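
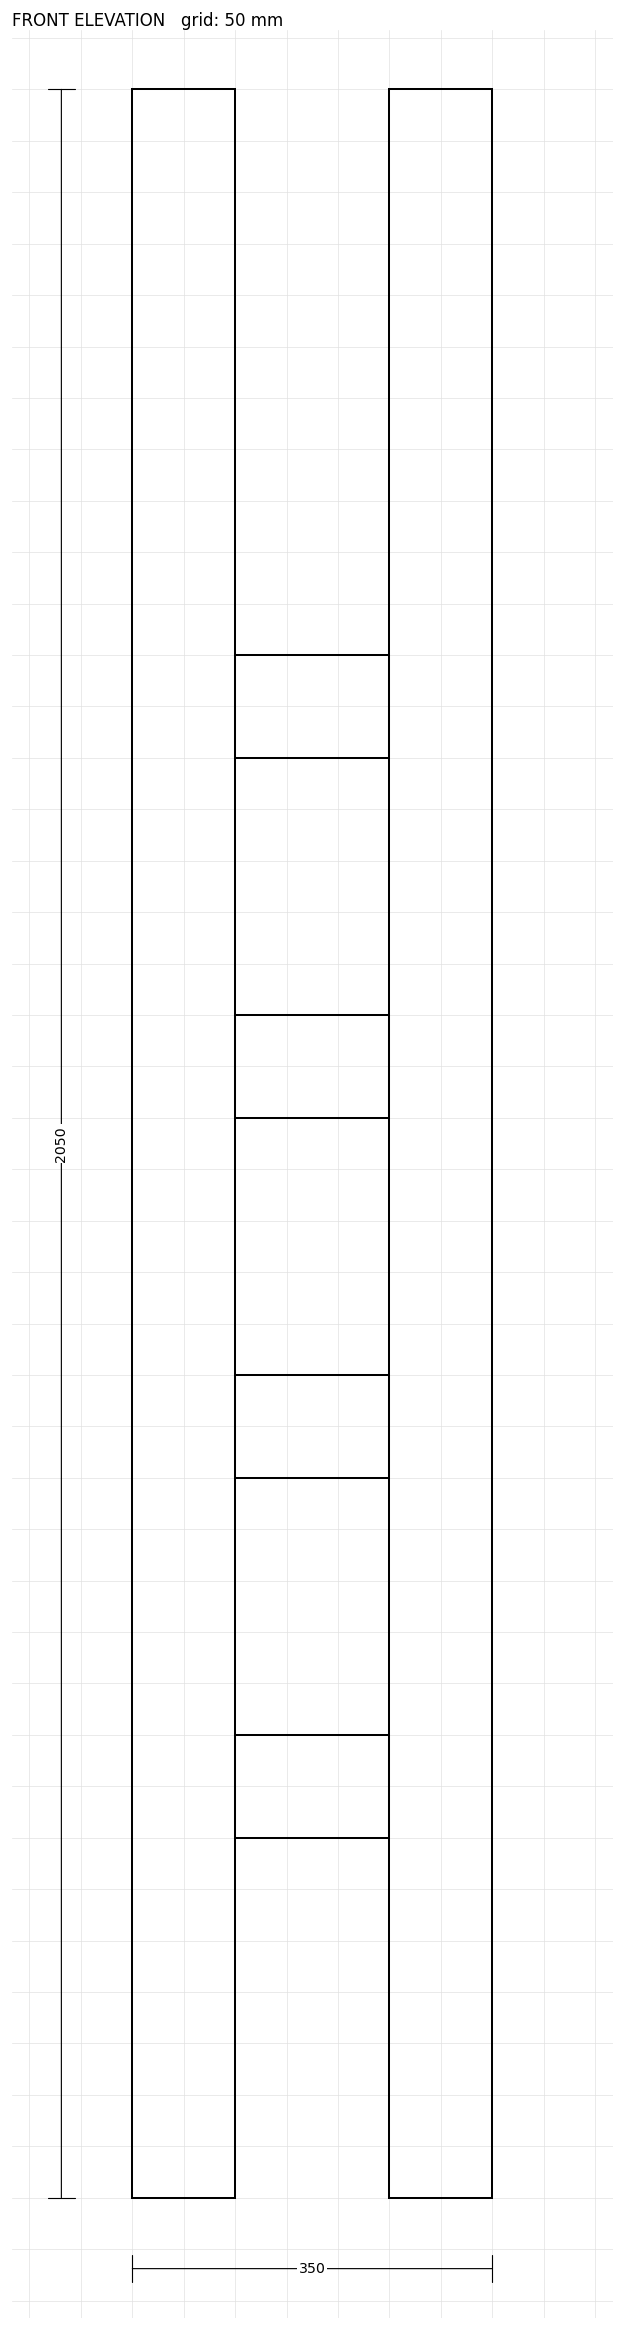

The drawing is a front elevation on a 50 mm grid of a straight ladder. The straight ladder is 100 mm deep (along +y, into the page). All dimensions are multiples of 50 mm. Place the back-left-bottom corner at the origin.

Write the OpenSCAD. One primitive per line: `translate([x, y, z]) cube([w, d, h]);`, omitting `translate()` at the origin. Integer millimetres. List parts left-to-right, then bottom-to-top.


cube([100, 100, 2050]);
translate([100, 0, 350]) cube([150, 100, 100]);
translate([100, 0, 700]) cube([150, 100, 100]);
translate([100, 0, 1050]) cube([150, 100, 100]);
translate([100, 0, 1400]) cube([150, 100, 100]);
translate([250, 0, 0]) cube([100, 100, 2050]);


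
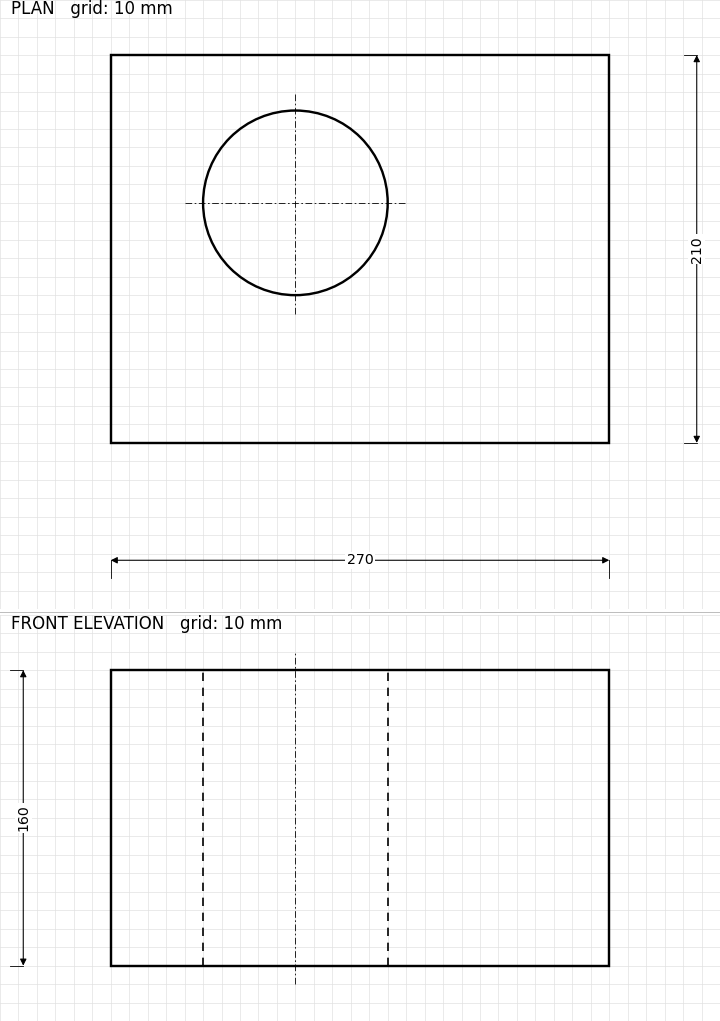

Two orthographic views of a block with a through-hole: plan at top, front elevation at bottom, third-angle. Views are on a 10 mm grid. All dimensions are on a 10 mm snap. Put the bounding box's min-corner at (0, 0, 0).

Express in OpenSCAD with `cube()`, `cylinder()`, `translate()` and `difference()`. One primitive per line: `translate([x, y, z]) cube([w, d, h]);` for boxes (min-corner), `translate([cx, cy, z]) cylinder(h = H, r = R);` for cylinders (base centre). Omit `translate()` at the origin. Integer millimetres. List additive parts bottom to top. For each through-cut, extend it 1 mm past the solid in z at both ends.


difference() {
  cube([270, 210, 160]);
  translate([100, 130, -1]) cylinder(h = 162, r = 50);
}


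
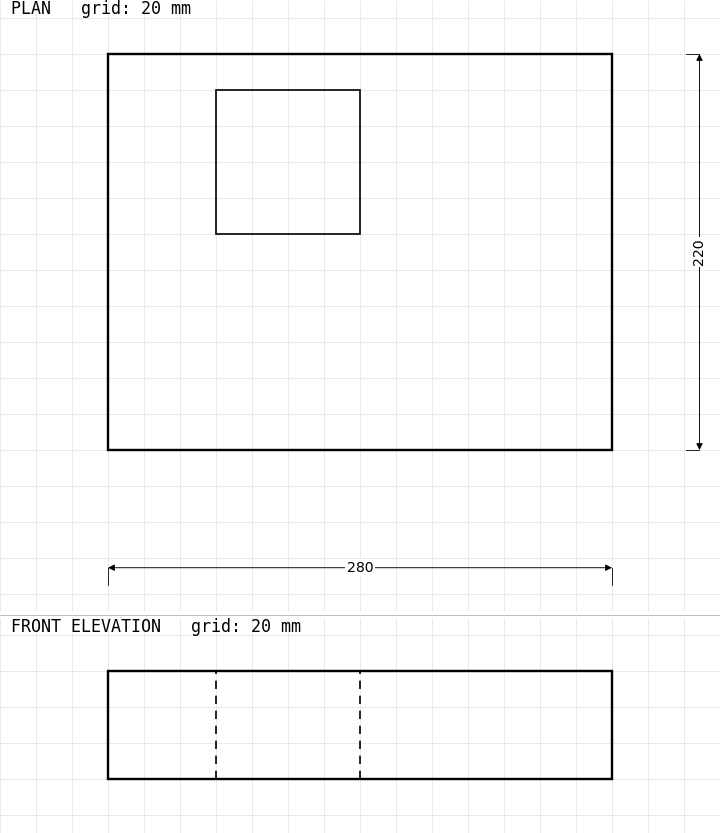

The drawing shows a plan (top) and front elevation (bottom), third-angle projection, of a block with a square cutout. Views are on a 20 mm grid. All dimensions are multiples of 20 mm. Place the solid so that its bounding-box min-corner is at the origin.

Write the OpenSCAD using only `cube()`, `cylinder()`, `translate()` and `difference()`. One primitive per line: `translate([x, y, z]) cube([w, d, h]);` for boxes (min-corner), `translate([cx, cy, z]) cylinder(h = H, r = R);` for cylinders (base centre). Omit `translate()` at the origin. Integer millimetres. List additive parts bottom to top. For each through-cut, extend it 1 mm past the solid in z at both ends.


difference() {
  cube([280, 220, 60]);
  translate([60, 120, -1]) cube([80, 80, 62]);
}


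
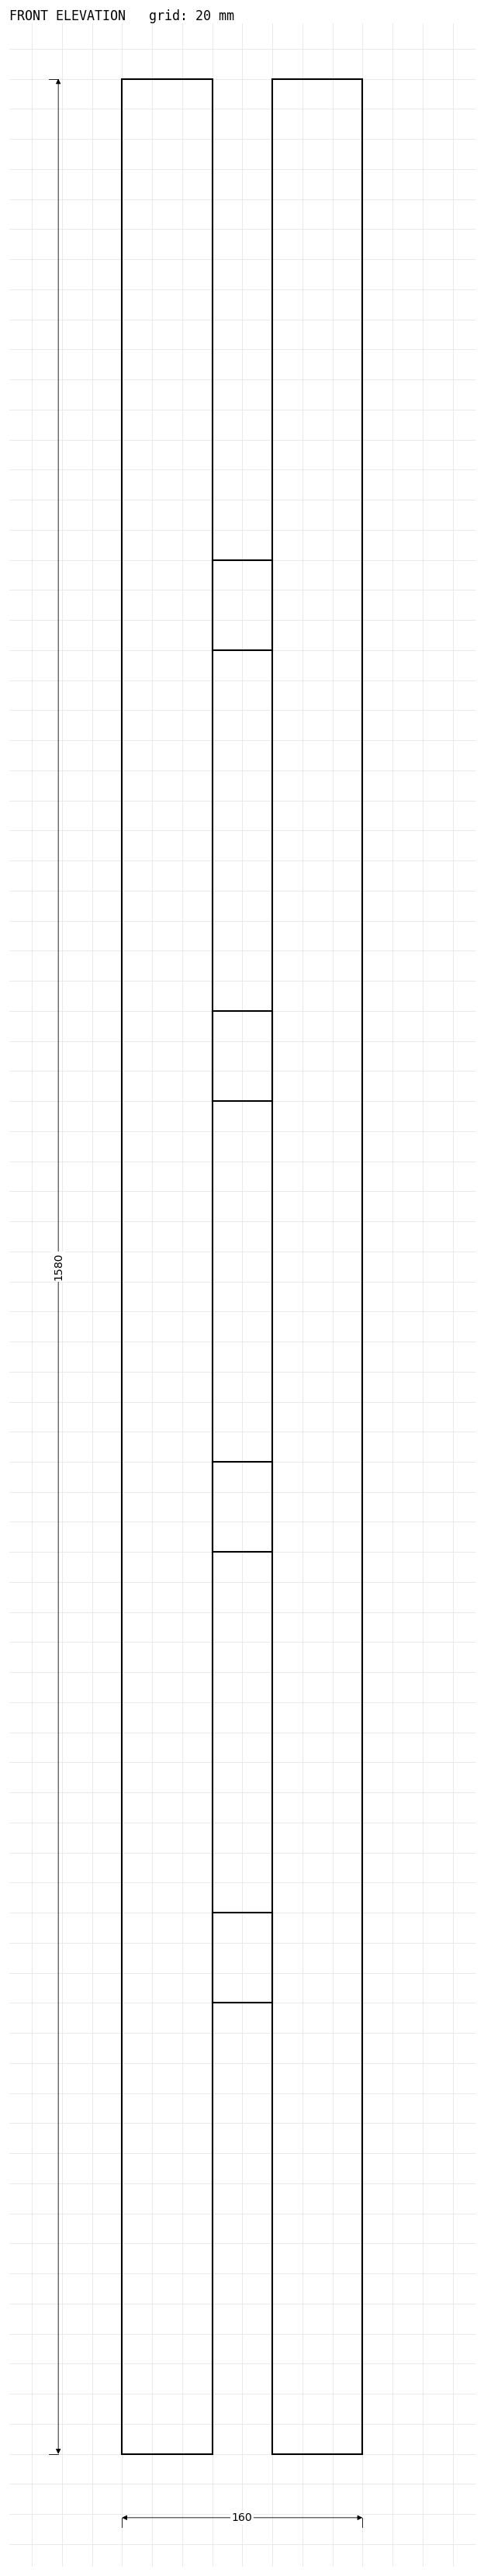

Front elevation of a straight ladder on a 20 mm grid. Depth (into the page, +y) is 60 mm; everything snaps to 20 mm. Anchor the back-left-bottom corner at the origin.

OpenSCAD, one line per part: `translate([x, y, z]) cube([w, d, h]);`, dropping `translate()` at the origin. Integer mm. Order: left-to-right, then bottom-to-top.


cube([60, 60, 1580]);
translate([60, 0, 300]) cube([40, 60, 60]);
translate([60, 0, 600]) cube([40, 60, 60]);
translate([60, 0, 900]) cube([40, 60, 60]);
translate([60, 0, 1200]) cube([40, 60, 60]);
translate([100, 0, 0]) cube([60, 60, 1580]);


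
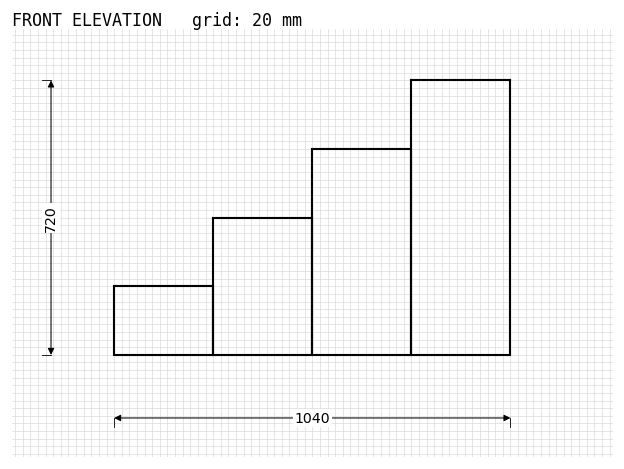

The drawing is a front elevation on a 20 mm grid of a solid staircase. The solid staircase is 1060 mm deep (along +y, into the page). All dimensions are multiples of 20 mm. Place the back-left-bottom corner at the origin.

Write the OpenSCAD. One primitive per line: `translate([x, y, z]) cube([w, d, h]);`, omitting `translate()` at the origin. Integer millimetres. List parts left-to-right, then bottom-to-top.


cube([260, 1060, 180]);
translate([260, 0, 0]) cube([260, 1060, 360]);
translate([520, 0, 0]) cube([260, 1060, 540]);
translate([780, 0, 0]) cube([260, 1060, 720]);


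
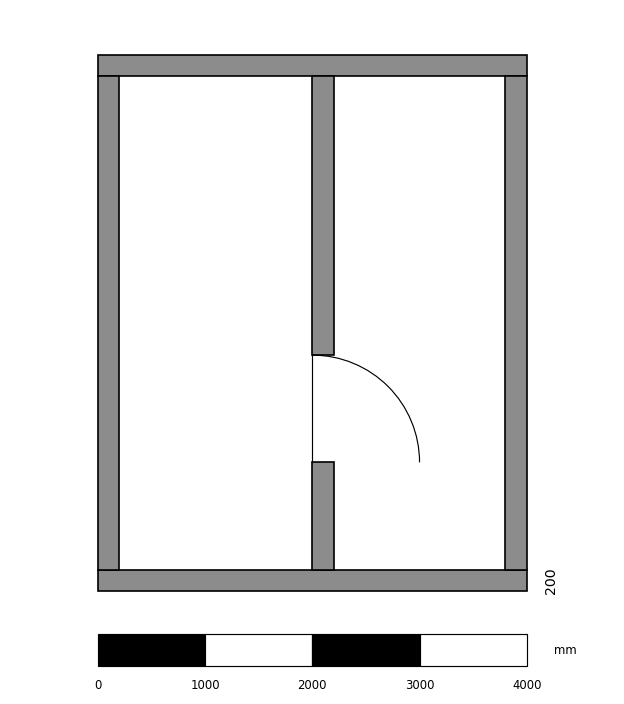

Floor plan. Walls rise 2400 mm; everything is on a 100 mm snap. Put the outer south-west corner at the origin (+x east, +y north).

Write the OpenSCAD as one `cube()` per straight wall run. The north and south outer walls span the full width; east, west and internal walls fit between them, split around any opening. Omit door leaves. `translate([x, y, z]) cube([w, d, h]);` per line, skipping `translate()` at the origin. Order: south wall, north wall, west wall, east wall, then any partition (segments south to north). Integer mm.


cube([4000, 200, 2400]);
translate([0, 4800, 0]) cube([4000, 200, 2400]);
translate([0, 200, 0]) cube([200, 4600, 2400]);
translate([3800, 200, 0]) cube([200, 4600, 2400]);
translate([2000, 200, 0]) cube([200, 1000, 2400]);
translate([2000, 2200, 0]) cube([200, 2600, 2400]);


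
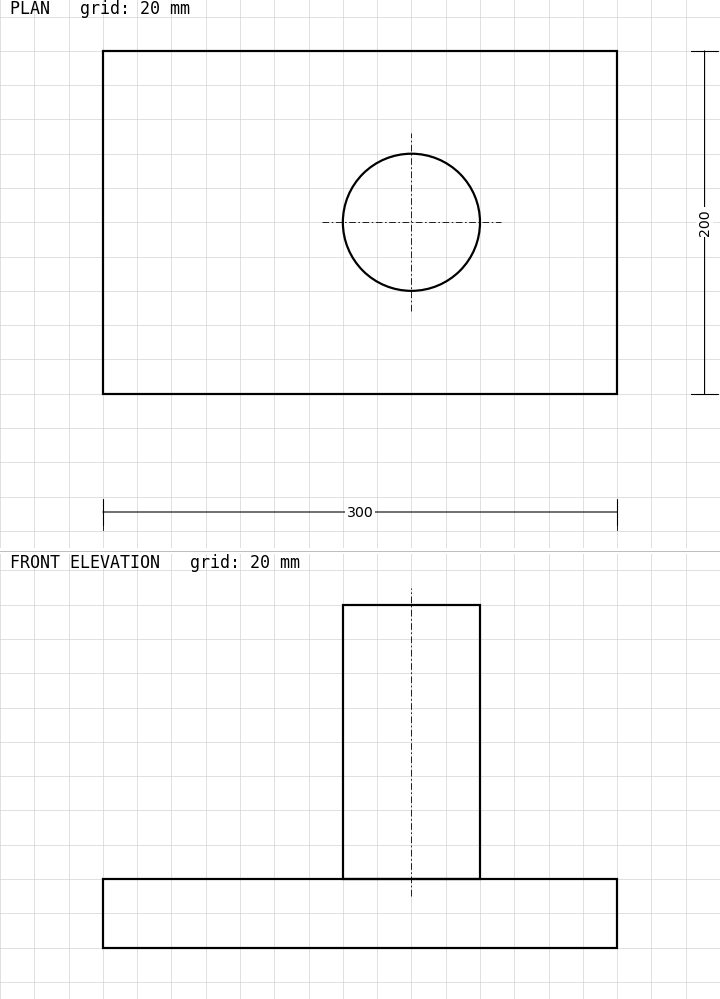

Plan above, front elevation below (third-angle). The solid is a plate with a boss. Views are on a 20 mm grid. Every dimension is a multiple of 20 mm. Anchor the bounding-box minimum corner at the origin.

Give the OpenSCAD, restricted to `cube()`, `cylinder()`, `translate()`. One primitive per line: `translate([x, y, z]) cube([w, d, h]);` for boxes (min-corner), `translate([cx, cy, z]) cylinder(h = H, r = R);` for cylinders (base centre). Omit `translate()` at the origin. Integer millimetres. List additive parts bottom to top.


cube([300, 200, 40]);
translate([180, 100, 40]) cylinder(h = 160, r = 40);


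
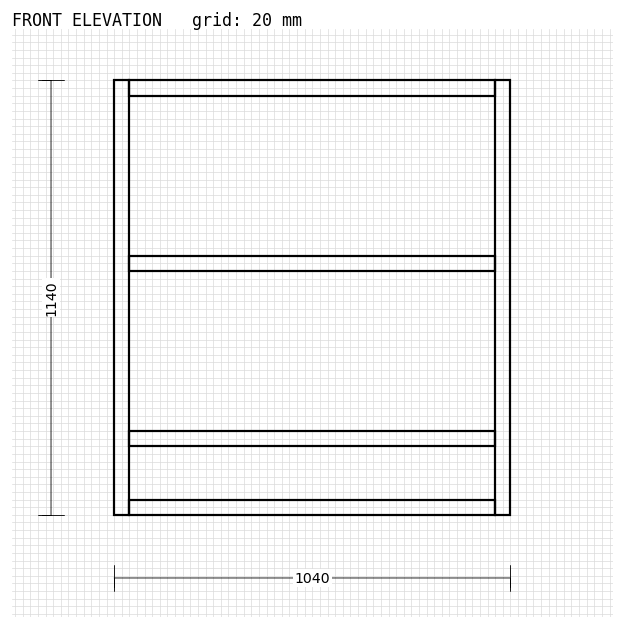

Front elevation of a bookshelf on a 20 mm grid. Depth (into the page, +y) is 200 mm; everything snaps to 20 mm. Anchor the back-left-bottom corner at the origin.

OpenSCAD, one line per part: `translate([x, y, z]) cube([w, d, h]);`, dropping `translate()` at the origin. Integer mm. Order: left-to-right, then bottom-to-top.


cube([40, 200, 1140]);
translate([40, 0, 0]) cube([960, 200, 40]);
translate([40, 0, 180]) cube([960, 200, 40]);
translate([40, 0, 640]) cube([960, 200, 40]);
translate([40, 0, 1100]) cube([960, 200, 40]);
translate([1000, 0, 0]) cube([40, 200, 1140]);


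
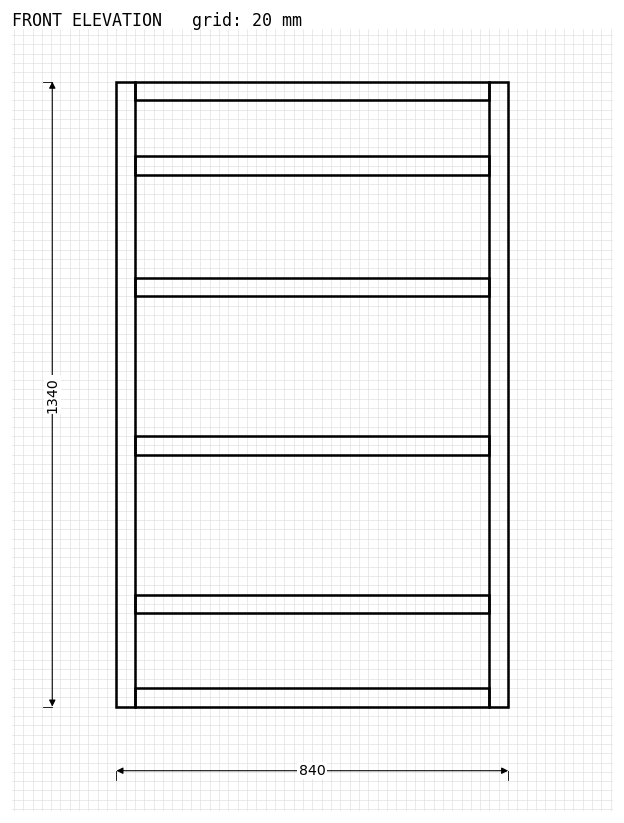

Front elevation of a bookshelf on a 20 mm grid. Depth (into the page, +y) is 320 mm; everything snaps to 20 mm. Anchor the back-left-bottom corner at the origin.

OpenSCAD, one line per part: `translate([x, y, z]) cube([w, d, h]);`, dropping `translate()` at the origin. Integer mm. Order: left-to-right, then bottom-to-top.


cube([40, 320, 1340]);
translate([40, 0, 0]) cube([760, 320, 40]);
translate([40, 0, 200]) cube([760, 320, 40]);
translate([40, 0, 540]) cube([760, 320, 40]);
translate([40, 0, 880]) cube([760, 320, 40]);
translate([40, 0, 1140]) cube([760, 320, 40]);
translate([40, 0, 1300]) cube([760, 320, 40]);
translate([800, 0, 0]) cube([40, 320, 1340]);


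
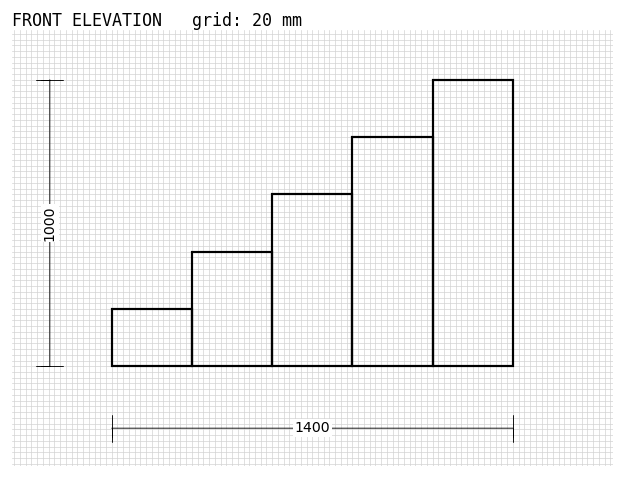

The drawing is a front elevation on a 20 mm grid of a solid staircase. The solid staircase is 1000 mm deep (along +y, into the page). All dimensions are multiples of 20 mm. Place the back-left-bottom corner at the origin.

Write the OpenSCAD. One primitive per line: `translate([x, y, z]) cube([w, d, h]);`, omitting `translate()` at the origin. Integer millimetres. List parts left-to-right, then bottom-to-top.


cube([280, 1000, 200]);
translate([280, 0, 0]) cube([280, 1000, 400]);
translate([560, 0, 0]) cube([280, 1000, 600]);
translate([840, 0, 0]) cube([280, 1000, 800]);
translate([1120, 0, 0]) cube([280, 1000, 1000]);


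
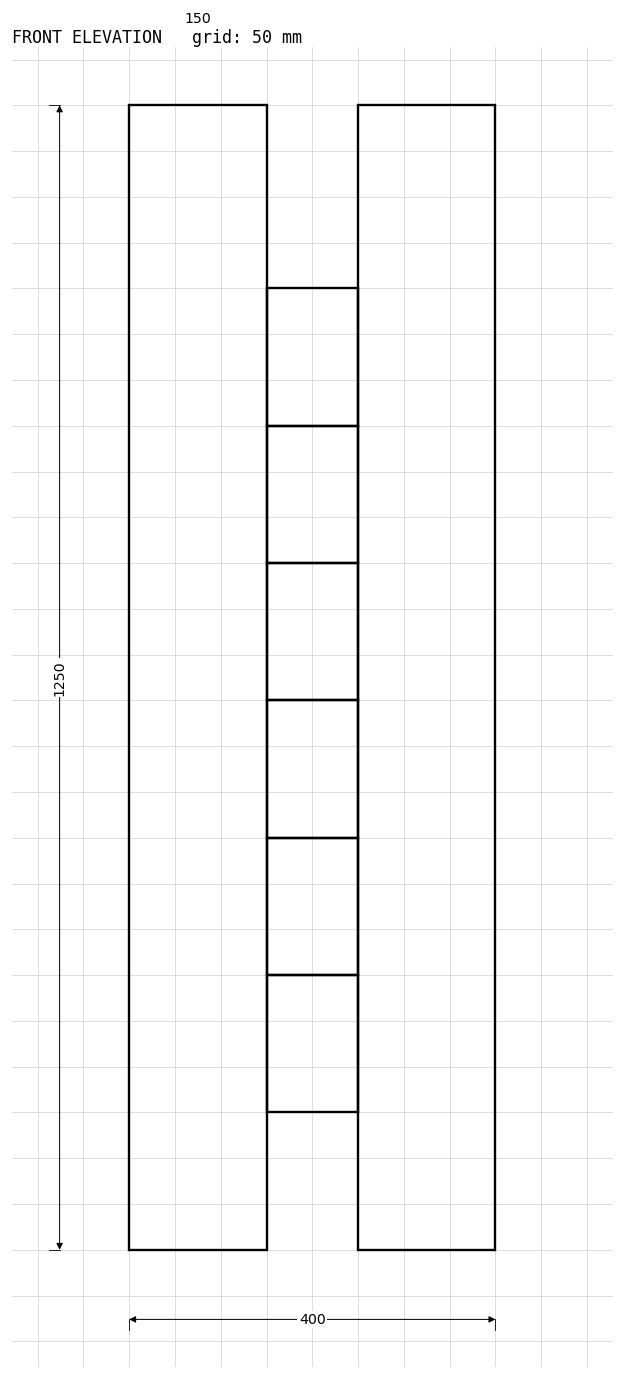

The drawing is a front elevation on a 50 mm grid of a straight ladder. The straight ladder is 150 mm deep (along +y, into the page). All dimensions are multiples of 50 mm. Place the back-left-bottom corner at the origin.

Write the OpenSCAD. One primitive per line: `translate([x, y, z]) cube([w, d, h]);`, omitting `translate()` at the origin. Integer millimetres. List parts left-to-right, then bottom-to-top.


cube([150, 150, 1250]);
translate([150, 0, 150]) cube([100, 150, 150]);
translate([150, 0, 300]) cube([100, 150, 150]);
translate([150, 0, 450]) cube([100, 150, 150]);
translate([150, 0, 600]) cube([100, 150, 150]);
translate([150, 0, 750]) cube([100, 150, 150]);
translate([150, 0, 900]) cube([100, 150, 150]);
translate([250, 0, 0]) cube([150, 150, 1250]);


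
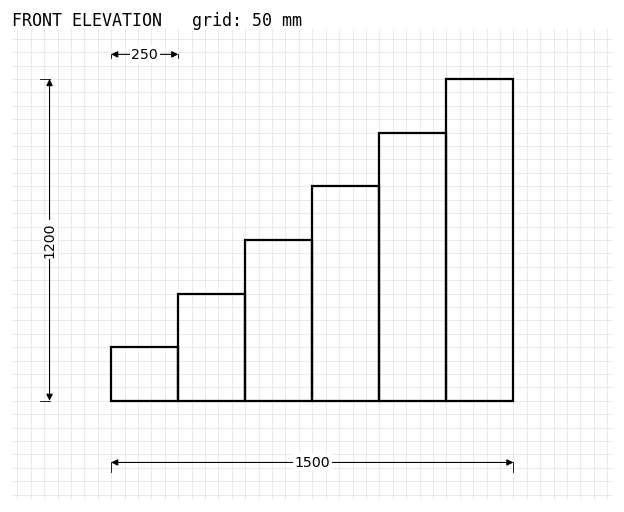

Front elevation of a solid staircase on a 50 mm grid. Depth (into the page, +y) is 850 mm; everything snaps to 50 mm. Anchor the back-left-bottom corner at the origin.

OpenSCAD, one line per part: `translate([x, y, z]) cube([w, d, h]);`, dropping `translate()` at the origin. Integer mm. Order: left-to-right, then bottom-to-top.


cube([250, 850, 200]);
translate([250, 0, 0]) cube([250, 850, 400]);
translate([500, 0, 0]) cube([250, 850, 600]);
translate([750, 0, 0]) cube([250, 850, 800]);
translate([1000, 0, 0]) cube([250, 850, 1000]);
translate([1250, 0, 0]) cube([250, 850, 1200]);


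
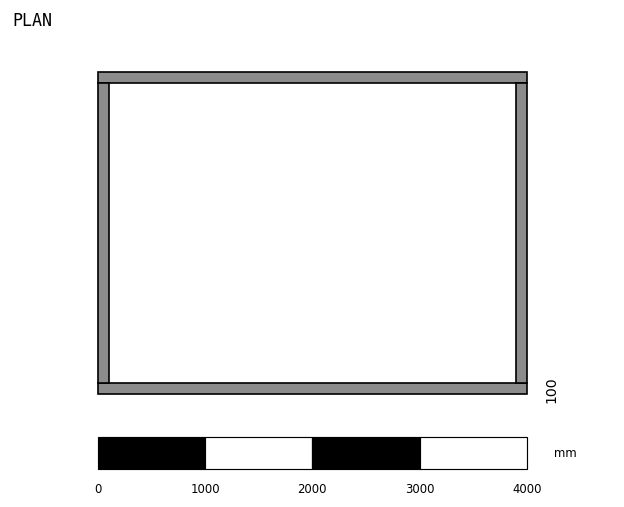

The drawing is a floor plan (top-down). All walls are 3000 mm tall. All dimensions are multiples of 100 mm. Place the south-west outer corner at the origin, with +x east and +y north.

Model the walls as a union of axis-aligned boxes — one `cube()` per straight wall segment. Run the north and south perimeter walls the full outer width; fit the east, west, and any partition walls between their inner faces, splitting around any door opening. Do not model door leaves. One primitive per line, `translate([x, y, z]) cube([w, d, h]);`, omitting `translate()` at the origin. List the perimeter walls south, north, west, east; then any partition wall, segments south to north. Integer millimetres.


cube([4000, 100, 3000]);
translate([0, 2900, 0]) cube([4000, 100, 3000]);
translate([0, 100, 0]) cube([100, 2800, 3000]);
translate([3900, 100, 0]) cube([100, 2800, 3000]);


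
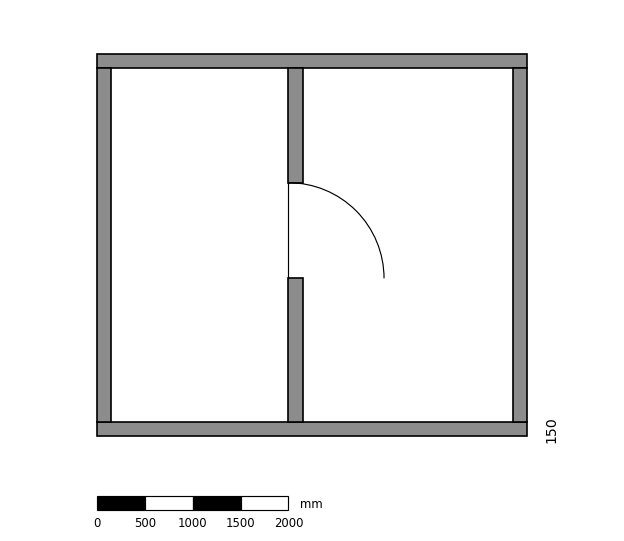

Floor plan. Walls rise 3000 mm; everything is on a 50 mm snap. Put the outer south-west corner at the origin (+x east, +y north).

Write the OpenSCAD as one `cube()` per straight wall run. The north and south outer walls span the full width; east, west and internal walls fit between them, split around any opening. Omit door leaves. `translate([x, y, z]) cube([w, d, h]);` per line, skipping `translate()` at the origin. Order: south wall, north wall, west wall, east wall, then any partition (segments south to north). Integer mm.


cube([4500, 150, 3000]);
translate([0, 3850, 0]) cube([4500, 150, 3000]);
translate([0, 150, 0]) cube([150, 3700, 3000]);
translate([4350, 150, 0]) cube([150, 3700, 3000]);
translate([2000, 150, 0]) cube([150, 1500, 3000]);
translate([2000, 2650, 0]) cube([150, 1200, 3000]);


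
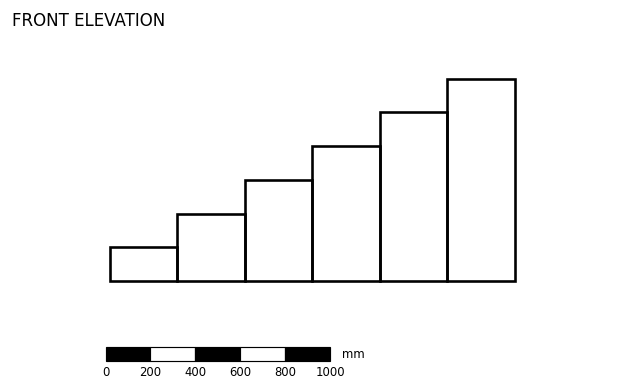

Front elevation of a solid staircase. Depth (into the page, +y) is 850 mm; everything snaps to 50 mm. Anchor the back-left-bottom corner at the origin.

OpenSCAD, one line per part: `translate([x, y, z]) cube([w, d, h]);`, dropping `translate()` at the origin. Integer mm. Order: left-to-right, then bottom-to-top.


cube([300, 850, 150]);
translate([300, 0, 0]) cube([300, 850, 300]);
translate([600, 0, 0]) cube([300, 850, 450]);
translate([900, 0, 0]) cube([300, 850, 600]);
translate([1200, 0, 0]) cube([300, 850, 750]);
translate([1500, 0, 0]) cube([300, 850, 900]);


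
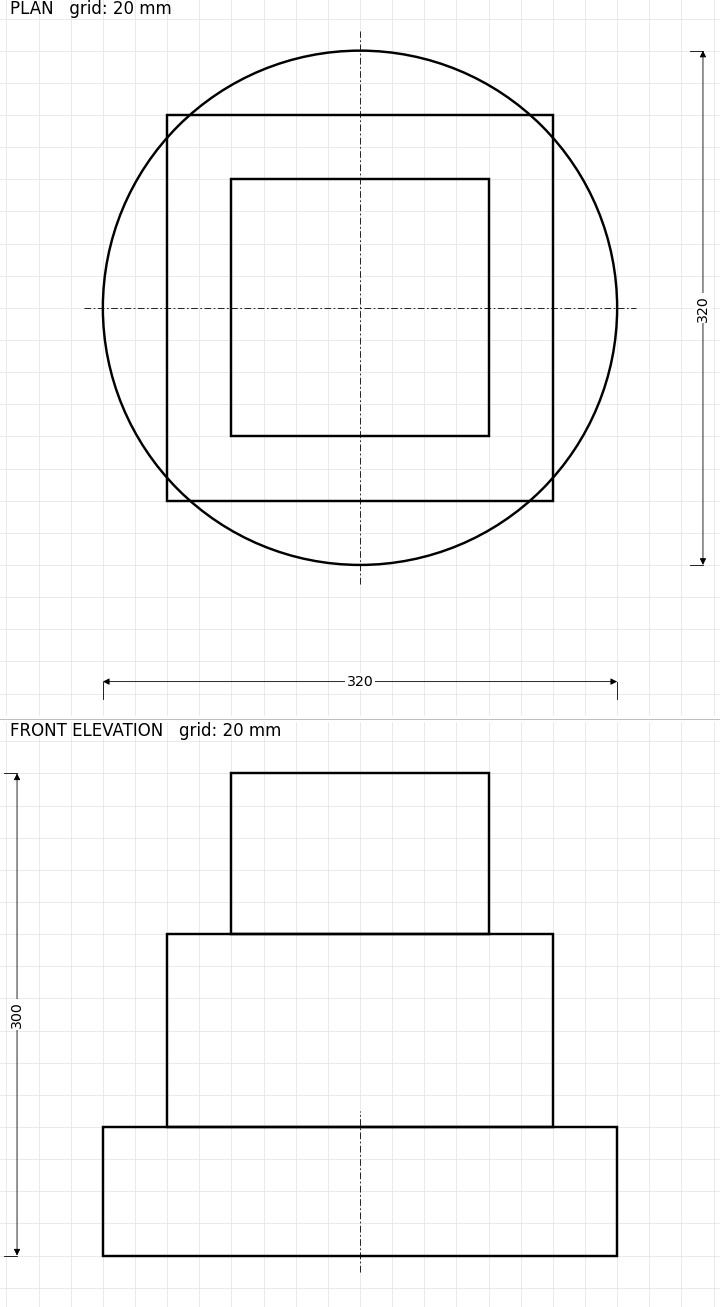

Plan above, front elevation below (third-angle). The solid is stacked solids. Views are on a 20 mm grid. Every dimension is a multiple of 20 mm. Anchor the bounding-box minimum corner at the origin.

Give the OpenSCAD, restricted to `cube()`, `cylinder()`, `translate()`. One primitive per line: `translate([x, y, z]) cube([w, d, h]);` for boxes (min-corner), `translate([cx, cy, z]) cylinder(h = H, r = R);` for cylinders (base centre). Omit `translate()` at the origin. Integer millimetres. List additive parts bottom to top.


translate([160, 160, 0]) cylinder(h = 80, r = 160);
translate([40, 40, 80]) cube([240, 240, 120]);
translate([80, 80, 200]) cube([160, 160, 100]);


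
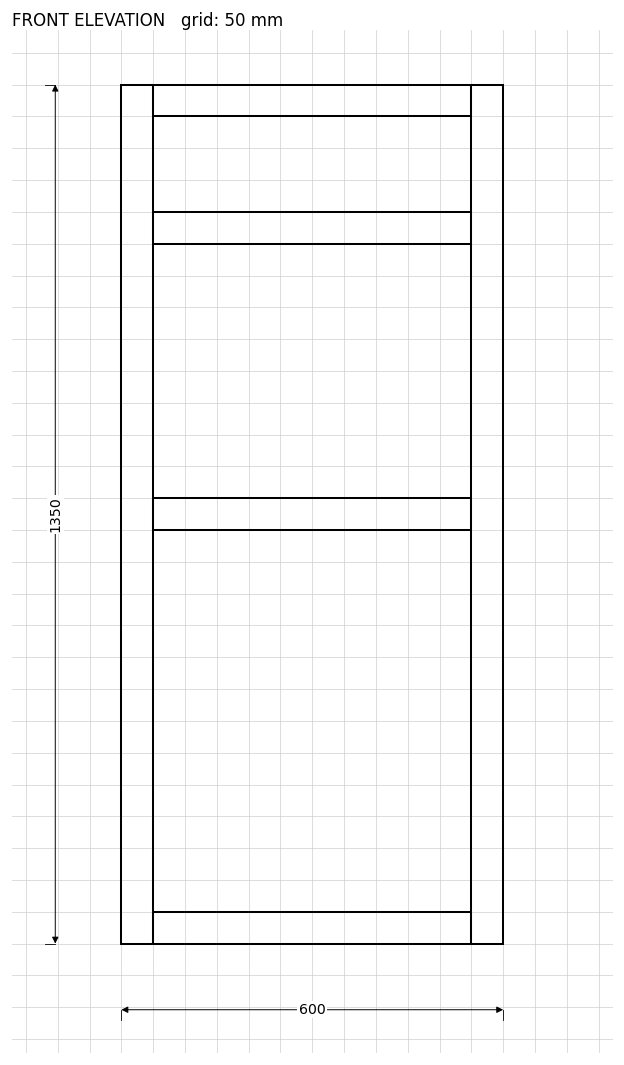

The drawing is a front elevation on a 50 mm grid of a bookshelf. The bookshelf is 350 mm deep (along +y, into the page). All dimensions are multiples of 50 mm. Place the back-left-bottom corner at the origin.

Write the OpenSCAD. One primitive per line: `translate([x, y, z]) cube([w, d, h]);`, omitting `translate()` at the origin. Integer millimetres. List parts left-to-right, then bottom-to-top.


cube([50, 350, 1350]);
translate([50, 0, 0]) cube([500, 350, 50]);
translate([50, 0, 650]) cube([500, 350, 50]);
translate([50, 0, 1100]) cube([500, 350, 50]);
translate([50, 0, 1300]) cube([500, 350, 50]);
translate([550, 0, 0]) cube([50, 350, 1350]);


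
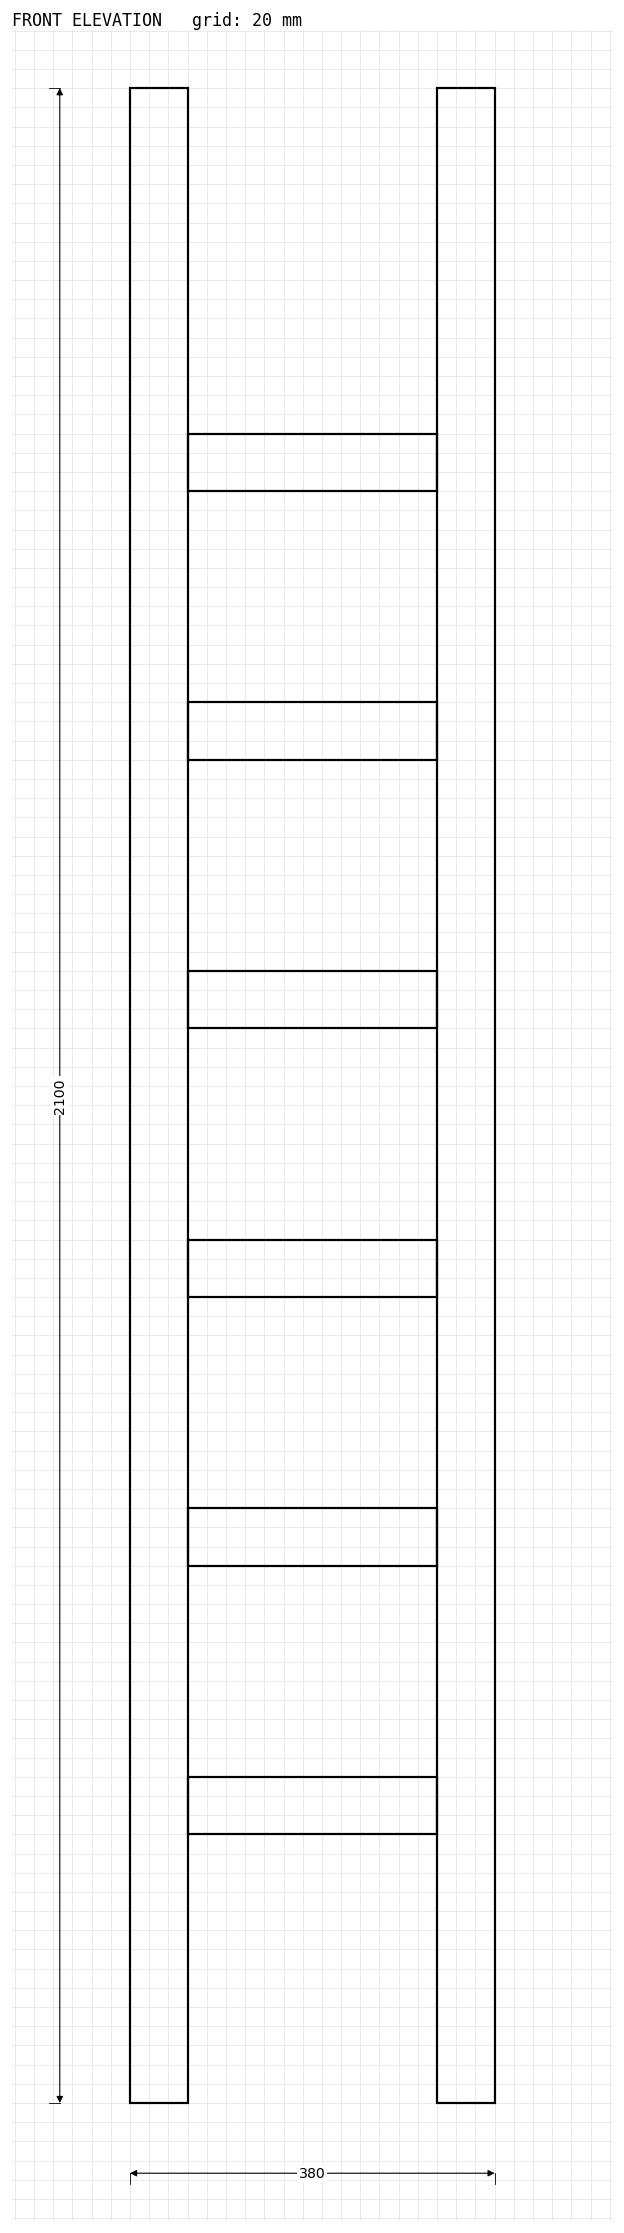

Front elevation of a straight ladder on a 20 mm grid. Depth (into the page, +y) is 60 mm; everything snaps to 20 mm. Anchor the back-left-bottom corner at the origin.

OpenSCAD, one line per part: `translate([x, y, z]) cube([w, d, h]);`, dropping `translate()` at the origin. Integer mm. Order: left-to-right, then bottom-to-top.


cube([60, 60, 2100]);
translate([60, 0, 280]) cube([260, 60, 60]);
translate([60, 0, 560]) cube([260, 60, 60]);
translate([60, 0, 840]) cube([260, 60, 60]);
translate([60, 0, 1120]) cube([260, 60, 60]);
translate([60, 0, 1400]) cube([260, 60, 60]);
translate([60, 0, 1680]) cube([260, 60, 60]);
translate([320, 0, 0]) cube([60, 60, 2100]);


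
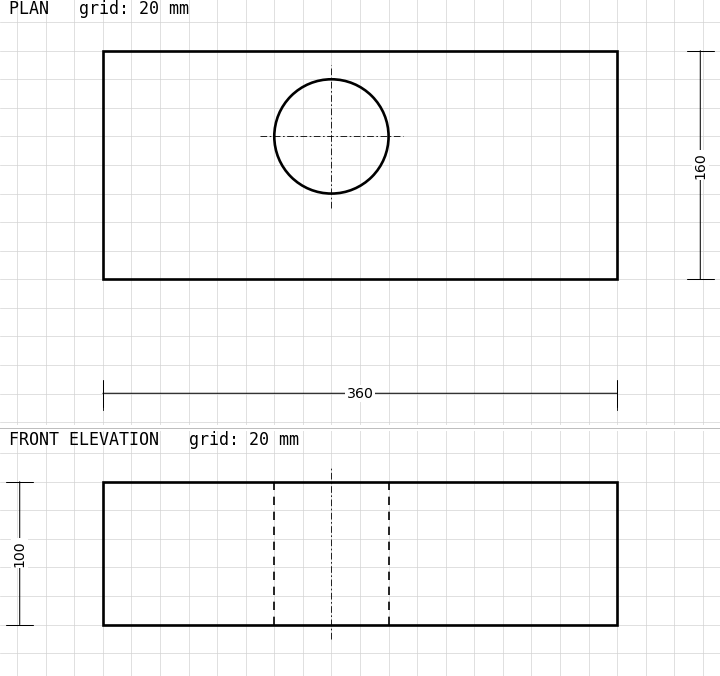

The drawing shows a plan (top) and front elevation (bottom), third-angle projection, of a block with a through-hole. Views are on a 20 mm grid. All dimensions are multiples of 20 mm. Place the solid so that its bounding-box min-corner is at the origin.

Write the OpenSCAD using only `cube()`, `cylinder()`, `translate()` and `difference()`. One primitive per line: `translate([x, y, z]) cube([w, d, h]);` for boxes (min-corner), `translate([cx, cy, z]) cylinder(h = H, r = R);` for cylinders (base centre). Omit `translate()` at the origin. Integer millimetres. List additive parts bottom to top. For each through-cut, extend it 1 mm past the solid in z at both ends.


difference() {
  cube([360, 160, 100]);
  translate([160, 100, -1]) cylinder(h = 102, r = 40);
}


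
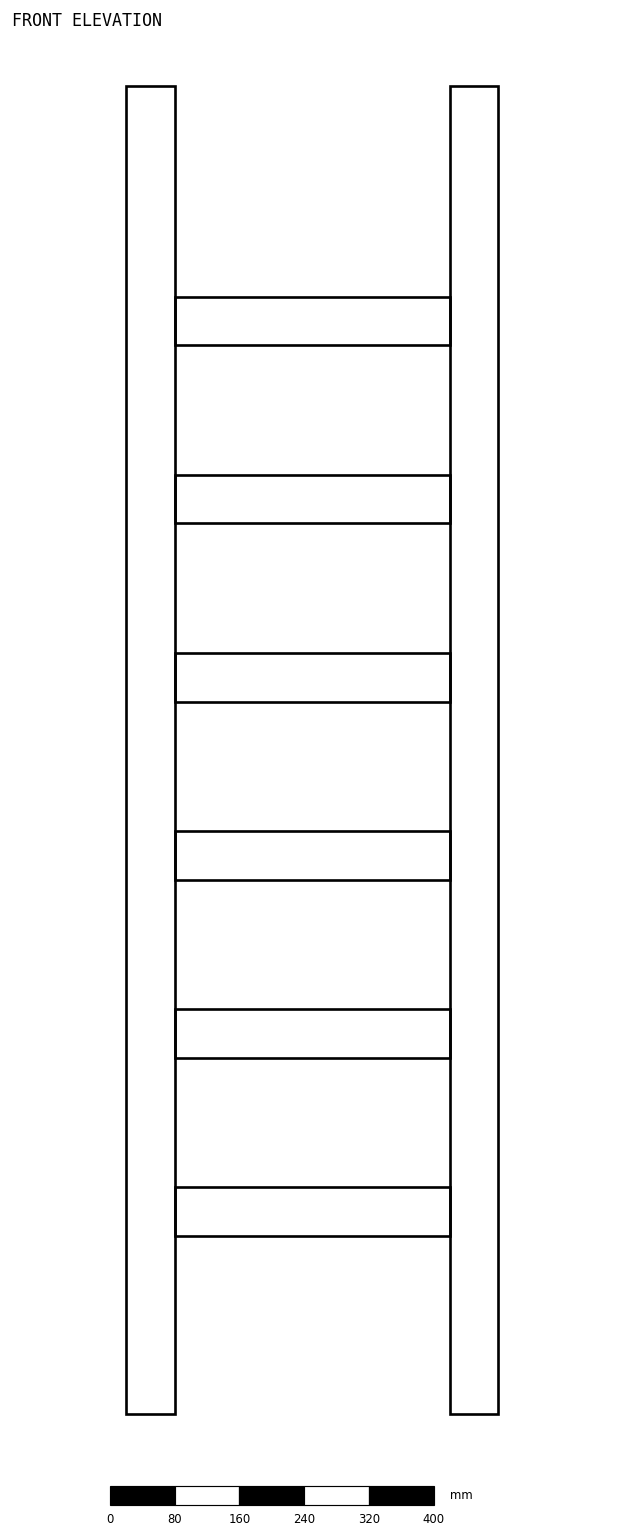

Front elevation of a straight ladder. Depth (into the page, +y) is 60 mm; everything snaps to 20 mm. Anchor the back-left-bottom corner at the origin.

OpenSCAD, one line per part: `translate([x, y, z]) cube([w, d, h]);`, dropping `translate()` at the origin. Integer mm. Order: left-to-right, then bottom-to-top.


cube([60, 60, 1640]);
translate([60, 0, 220]) cube([340, 60, 60]);
translate([60, 0, 440]) cube([340, 60, 60]);
translate([60, 0, 660]) cube([340, 60, 60]);
translate([60, 0, 880]) cube([340, 60, 60]);
translate([60, 0, 1100]) cube([340, 60, 60]);
translate([60, 0, 1320]) cube([340, 60, 60]);
translate([400, 0, 0]) cube([60, 60, 1640]);


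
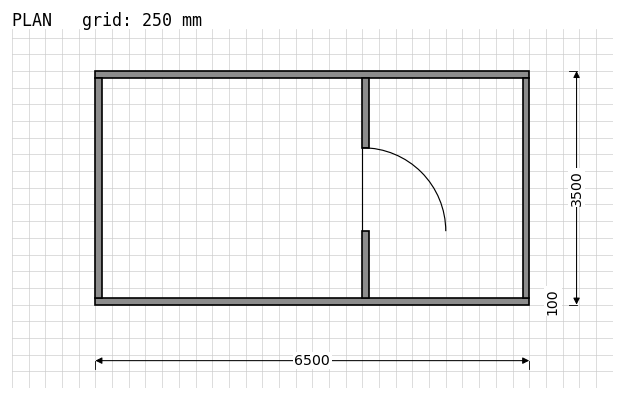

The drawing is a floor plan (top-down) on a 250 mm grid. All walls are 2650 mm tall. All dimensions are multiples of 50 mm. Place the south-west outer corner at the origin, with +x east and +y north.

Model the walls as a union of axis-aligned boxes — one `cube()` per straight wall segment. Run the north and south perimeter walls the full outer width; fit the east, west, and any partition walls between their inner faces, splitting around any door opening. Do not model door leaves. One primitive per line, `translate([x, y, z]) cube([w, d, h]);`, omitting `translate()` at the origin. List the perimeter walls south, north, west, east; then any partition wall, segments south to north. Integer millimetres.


cube([6500, 100, 2650]);
translate([0, 3400, 0]) cube([6500, 100, 2650]);
translate([0, 100, 0]) cube([100, 3300, 2650]);
translate([6400, 100, 0]) cube([100, 3300, 2650]);
translate([4000, 100, 0]) cube([100, 1000, 2650]);
translate([4000, 2350, 0]) cube([100, 1050, 2650]);


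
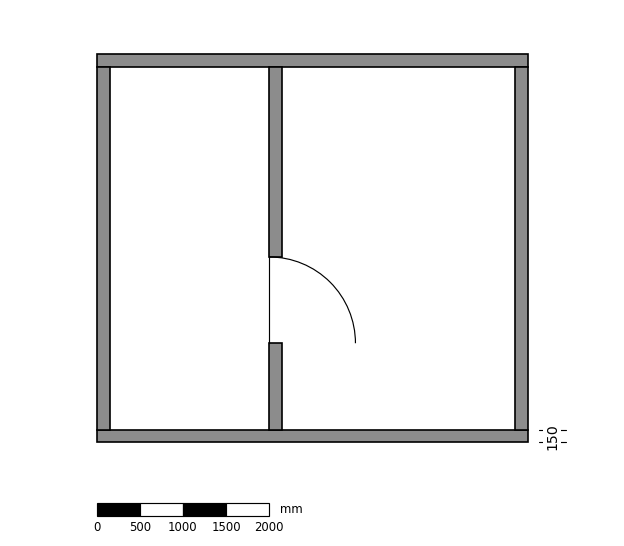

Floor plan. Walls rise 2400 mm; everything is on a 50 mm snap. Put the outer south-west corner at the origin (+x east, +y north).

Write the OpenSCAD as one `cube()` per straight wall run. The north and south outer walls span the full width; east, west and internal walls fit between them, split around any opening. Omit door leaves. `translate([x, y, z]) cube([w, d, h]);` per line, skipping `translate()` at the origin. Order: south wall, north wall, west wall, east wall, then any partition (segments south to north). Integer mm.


cube([5000, 150, 2400]);
translate([0, 4350, 0]) cube([5000, 150, 2400]);
translate([0, 150, 0]) cube([150, 4200, 2400]);
translate([4850, 150, 0]) cube([150, 4200, 2400]);
translate([2000, 150, 0]) cube([150, 1000, 2400]);
translate([2000, 2150, 0]) cube([150, 2200, 2400]);


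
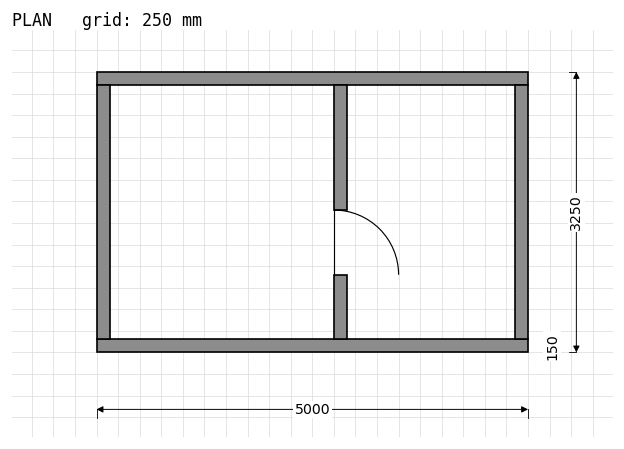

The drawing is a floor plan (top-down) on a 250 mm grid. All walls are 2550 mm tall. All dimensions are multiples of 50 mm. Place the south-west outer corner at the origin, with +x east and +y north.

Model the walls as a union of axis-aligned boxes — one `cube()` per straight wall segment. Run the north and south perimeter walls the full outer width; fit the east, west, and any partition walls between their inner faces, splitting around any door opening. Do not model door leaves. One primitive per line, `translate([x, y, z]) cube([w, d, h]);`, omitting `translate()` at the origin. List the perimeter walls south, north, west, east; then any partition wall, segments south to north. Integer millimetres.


cube([5000, 150, 2550]);
translate([0, 3100, 0]) cube([5000, 150, 2550]);
translate([0, 150, 0]) cube([150, 2950, 2550]);
translate([4850, 150, 0]) cube([150, 2950, 2550]);
translate([2750, 150, 0]) cube([150, 750, 2550]);
translate([2750, 1650, 0]) cube([150, 1450, 2550]);


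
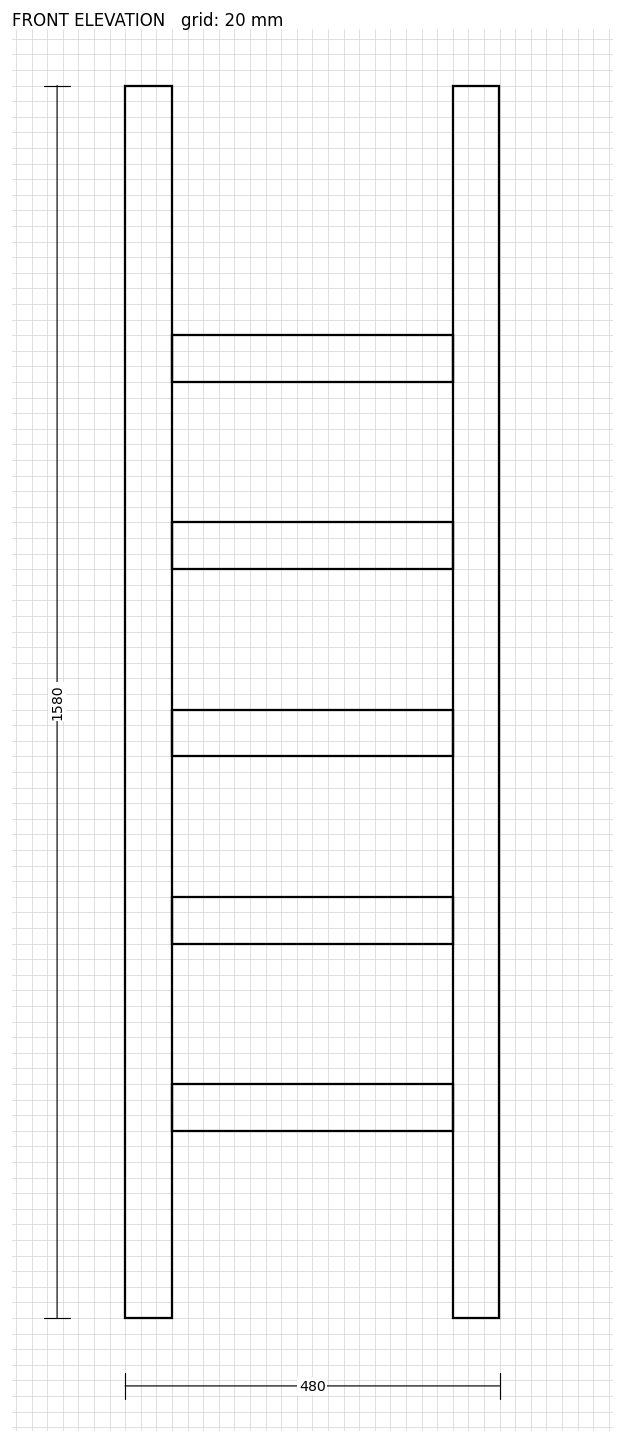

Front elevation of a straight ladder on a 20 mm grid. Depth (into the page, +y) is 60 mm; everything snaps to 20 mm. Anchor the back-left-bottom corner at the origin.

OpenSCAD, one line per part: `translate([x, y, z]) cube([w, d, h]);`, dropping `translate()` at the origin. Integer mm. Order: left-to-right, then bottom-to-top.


cube([60, 60, 1580]);
translate([60, 0, 240]) cube([360, 60, 60]);
translate([60, 0, 480]) cube([360, 60, 60]);
translate([60, 0, 720]) cube([360, 60, 60]);
translate([60, 0, 960]) cube([360, 60, 60]);
translate([60, 0, 1200]) cube([360, 60, 60]);
translate([420, 0, 0]) cube([60, 60, 1580]);


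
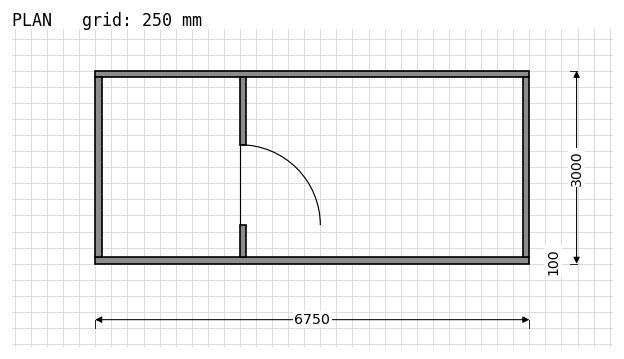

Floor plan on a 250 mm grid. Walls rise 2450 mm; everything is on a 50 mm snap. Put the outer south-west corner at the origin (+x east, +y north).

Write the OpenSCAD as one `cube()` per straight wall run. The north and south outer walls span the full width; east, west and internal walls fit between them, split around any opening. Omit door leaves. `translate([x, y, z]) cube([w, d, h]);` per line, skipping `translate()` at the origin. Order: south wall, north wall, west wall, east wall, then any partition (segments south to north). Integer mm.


cube([6750, 100, 2450]);
translate([0, 2900, 0]) cube([6750, 100, 2450]);
translate([0, 100, 0]) cube([100, 2800, 2450]);
translate([6650, 100, 0]) cube([100, 2800, 2450]);
translate([2250, 100, 0]) cube([100, 500, 2450]);
translate([2250, 1850, 0]) cube([100, 1050, 2450]);


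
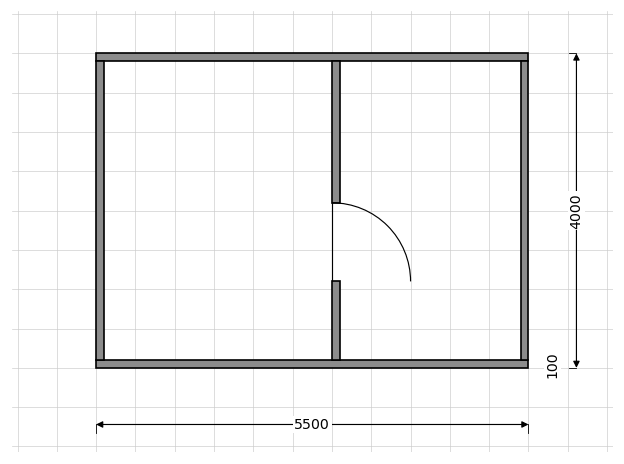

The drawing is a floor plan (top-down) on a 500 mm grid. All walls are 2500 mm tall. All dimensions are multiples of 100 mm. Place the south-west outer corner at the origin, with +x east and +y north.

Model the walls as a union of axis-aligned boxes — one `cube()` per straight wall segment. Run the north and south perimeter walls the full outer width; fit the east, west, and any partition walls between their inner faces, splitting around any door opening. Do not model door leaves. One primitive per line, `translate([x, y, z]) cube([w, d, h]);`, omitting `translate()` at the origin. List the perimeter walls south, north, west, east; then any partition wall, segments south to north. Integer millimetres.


cube([5500, 100, 2500]);
translate([0, 3900, 0]) cube([5500, 100, 2500]);
translate([0, 100, 0]) cube([100, 3800, 2500]);
translate([5400, 100, 0]) cube([100, 3800, 2500]);
translate([3000, 100, 0]) cube([100, 1000, 2500]);
translate([3000, 2100, 0]) cube([100, 1800, 2500]);


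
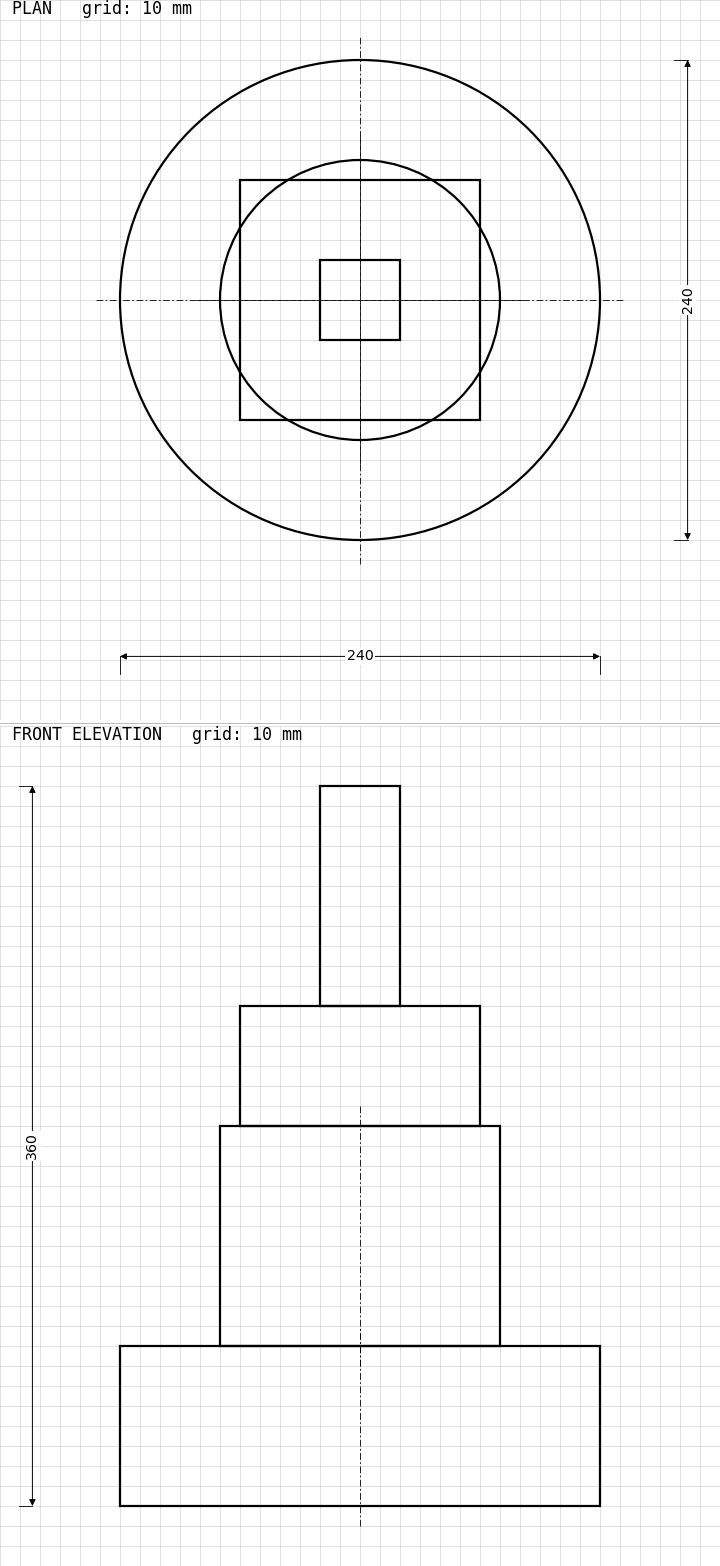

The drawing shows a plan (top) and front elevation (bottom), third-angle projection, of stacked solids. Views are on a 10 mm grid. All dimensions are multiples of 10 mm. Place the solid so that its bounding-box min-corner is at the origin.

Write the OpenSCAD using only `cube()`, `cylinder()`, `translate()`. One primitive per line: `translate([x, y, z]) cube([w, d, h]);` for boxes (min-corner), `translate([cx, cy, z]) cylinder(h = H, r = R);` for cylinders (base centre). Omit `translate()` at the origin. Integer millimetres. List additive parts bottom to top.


translate([120, 120, 0]) cylinder(h = 80, r = 120);
translate([120, 120, 80]) cylinder(h = 110, r = 70);
translate([60, 60, 190]) cube([120, 120, 60]);
translate([100, 100, 250]) cube([40, 40, 110]);


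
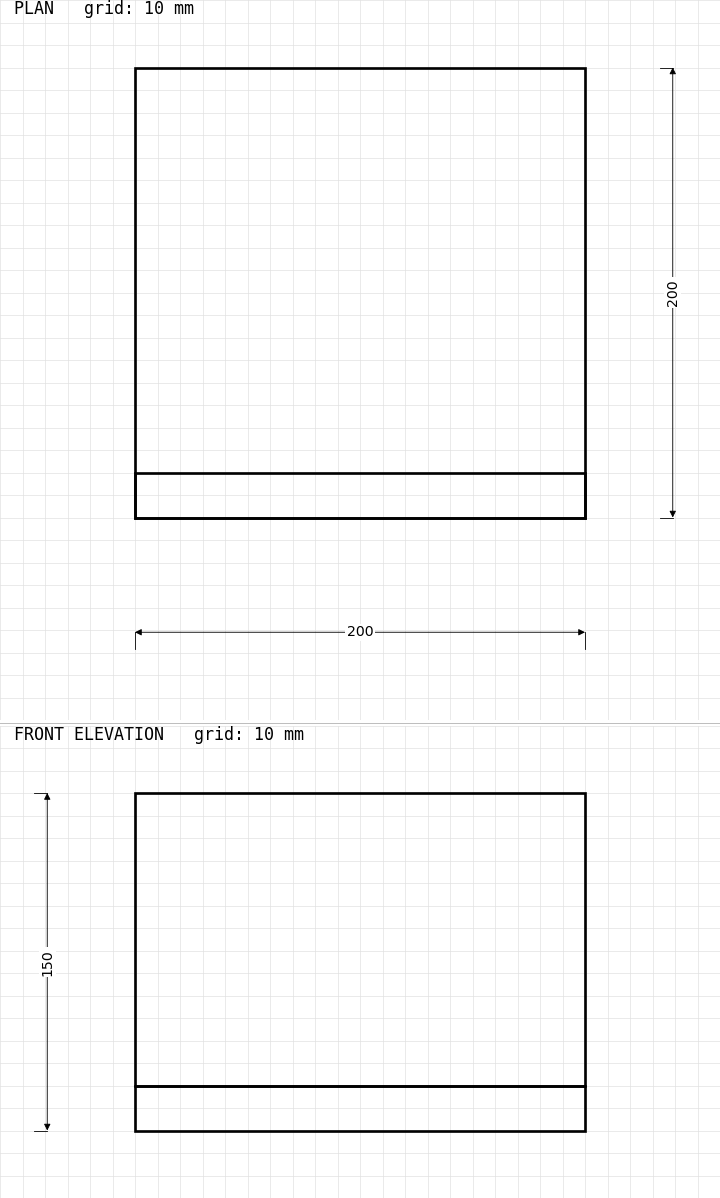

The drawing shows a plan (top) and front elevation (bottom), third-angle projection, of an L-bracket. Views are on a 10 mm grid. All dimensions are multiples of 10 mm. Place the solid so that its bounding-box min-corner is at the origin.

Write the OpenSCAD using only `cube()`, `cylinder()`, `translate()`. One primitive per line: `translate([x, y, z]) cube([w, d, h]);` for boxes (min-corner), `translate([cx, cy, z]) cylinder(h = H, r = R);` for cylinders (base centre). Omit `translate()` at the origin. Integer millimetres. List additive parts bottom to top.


cube([200, 200, 20]);
translate([0, 0, 20]) cube([200, 20, 130]);


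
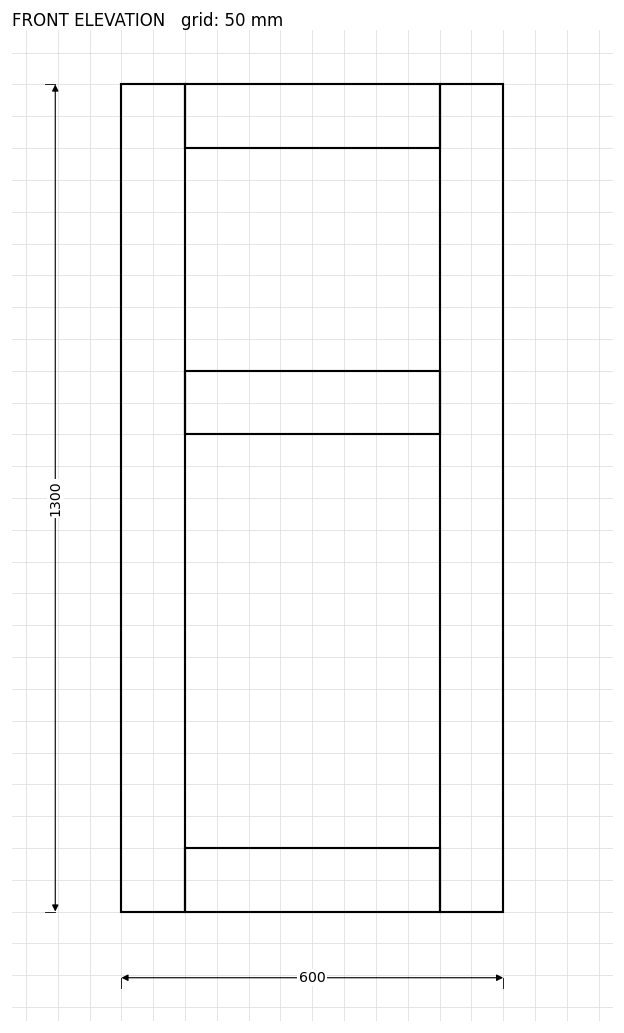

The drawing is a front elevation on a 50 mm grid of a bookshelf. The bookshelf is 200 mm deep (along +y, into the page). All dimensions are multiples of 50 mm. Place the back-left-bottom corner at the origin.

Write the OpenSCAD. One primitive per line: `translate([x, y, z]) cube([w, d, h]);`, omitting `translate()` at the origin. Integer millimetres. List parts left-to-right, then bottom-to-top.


cube([100, 200, 1300]);
translate([100, 0, 0]) cube([400, 200, 100]);
translate([100, 0, 750]) cube([400, 200, 100]);
translate([100, 0, 1200]) cube([400, 200, 100]);
translate([500, 0, 0]) cube([100, 200, 1300]);


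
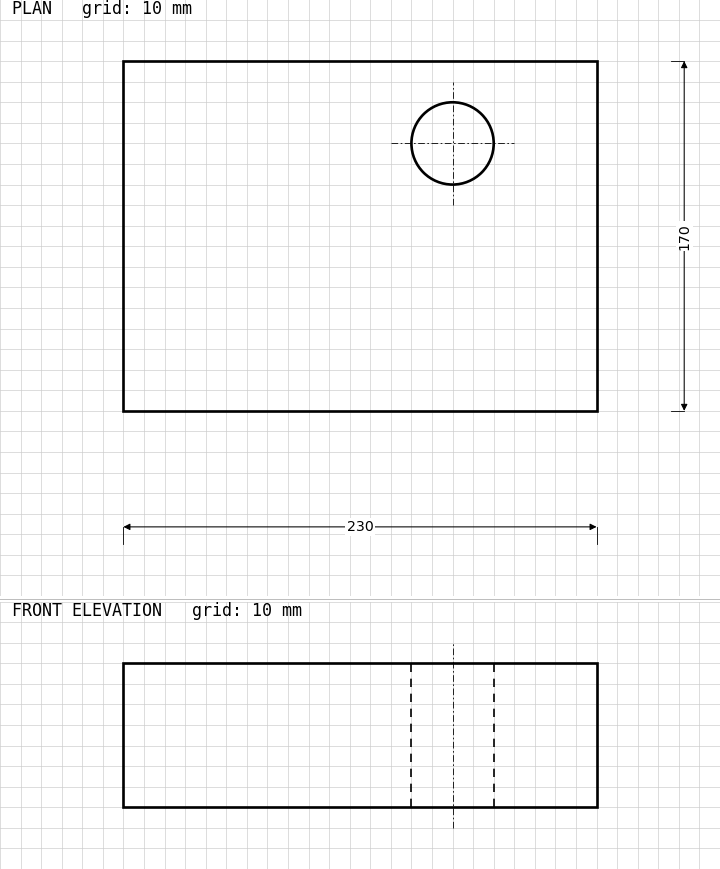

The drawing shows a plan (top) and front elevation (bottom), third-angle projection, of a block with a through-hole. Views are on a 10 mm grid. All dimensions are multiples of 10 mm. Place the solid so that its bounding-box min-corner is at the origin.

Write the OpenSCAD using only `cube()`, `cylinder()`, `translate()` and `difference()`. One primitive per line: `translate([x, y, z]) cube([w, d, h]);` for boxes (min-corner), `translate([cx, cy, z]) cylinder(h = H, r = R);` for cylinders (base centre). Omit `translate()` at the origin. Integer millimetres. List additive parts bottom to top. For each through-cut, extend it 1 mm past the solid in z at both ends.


difference() {
  cube([230, 170, 70]);
  translate([160, 130, -1]) cylinder(h = 72, r = 20);
}


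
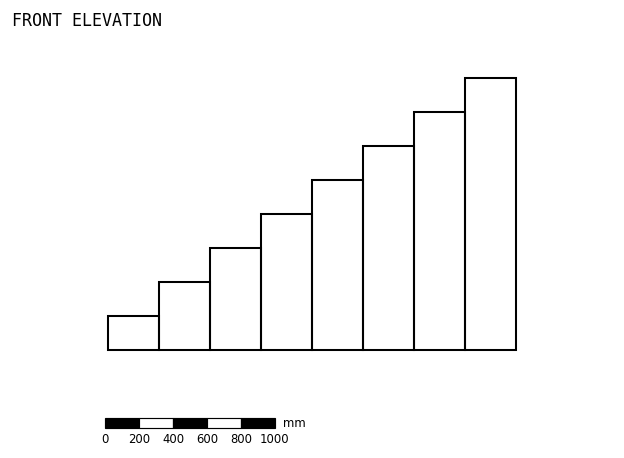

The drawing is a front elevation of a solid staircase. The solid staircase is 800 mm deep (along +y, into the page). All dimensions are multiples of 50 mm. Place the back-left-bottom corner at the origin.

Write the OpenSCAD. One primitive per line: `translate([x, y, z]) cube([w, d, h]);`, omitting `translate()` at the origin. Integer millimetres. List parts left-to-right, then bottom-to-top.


cube([300, 800, 200]);
translate([300, 0, 0]) cube([300, 800, 400]);
translate([600, 0, 0]) cube([300, 800, 600]);
translate([900, 0, 0]) cube([300, 800, 800]);
translate([1200, 0, 0]) cube([300, 800, 1000]);
translate([1500, 0, 0]) cube([300, 800, 1200]);
translate([1800, 0, 0]) cube([300, 800, 1400]);
translate([2100, 0, 0]) cube([300, 800, 1600]);


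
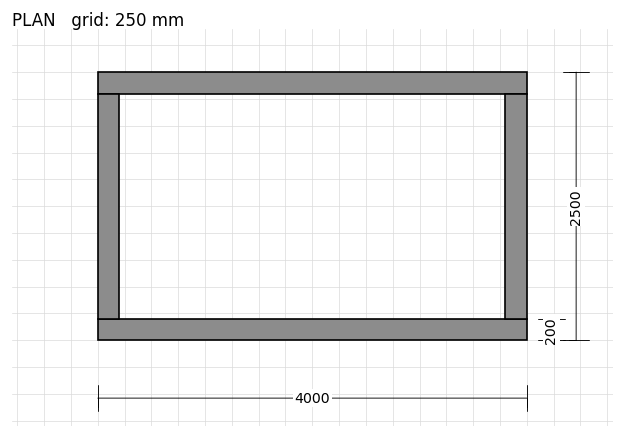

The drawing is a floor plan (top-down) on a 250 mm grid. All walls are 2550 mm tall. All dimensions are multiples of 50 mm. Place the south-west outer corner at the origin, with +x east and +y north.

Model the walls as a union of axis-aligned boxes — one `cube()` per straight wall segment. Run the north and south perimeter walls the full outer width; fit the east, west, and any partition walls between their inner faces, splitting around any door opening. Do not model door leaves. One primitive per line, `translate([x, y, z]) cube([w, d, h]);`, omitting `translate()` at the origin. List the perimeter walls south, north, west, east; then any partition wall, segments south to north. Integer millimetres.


cube([4000, 200, 2550]);
translate([0, 2300, 0]) cube([4000, 200, 2550]);
translate([0, 200, 0]) cube([200, 2100, 2550]);
translate([3800, 200, 0]) cube([200, 2100, 2550]);


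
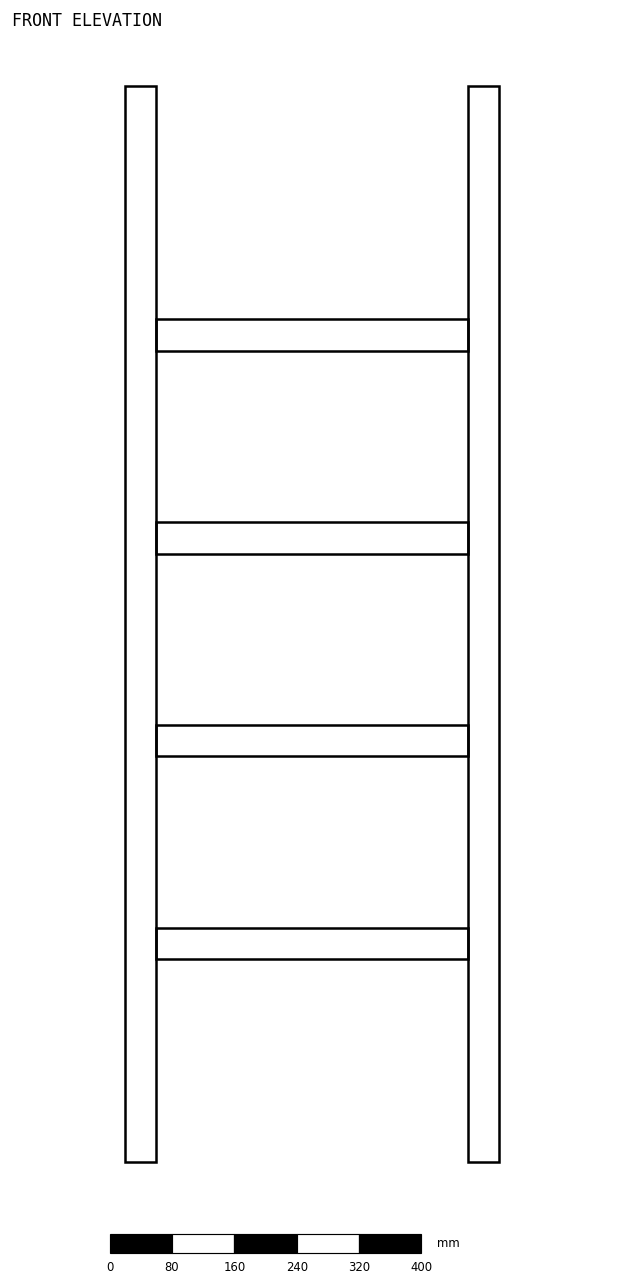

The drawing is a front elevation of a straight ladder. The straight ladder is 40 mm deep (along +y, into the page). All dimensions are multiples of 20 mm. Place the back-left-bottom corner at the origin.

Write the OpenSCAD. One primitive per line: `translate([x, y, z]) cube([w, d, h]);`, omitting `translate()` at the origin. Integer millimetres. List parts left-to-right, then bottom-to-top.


cube([40, 40, 1380]);
translate([40, 0, 260]) cube([400, 40, 40]);
translate([40, 0, 520]) cube([400, 40, 40]);
translate([40, 0, 780]) cube([400, 40, 40]);
translate([40, 0, 1040]) cube([400, 40, 40]);
translate([440, 0, 0]) cube([40, 40, 1380]);


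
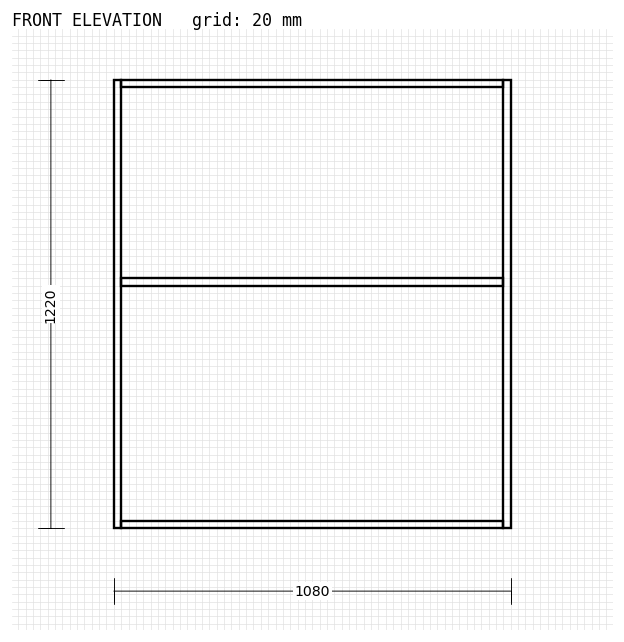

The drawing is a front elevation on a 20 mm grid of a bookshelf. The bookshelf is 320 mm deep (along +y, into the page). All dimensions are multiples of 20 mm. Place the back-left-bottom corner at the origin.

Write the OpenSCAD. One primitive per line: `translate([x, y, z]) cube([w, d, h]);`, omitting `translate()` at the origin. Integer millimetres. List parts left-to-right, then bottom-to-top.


cube([20, 320, 1220]);
translate([20, 0, 0]) cube([1040, 320, 20]);
translate([20, 0, 660]) cube([1040, 320, 20]);
translate([20, 0, 1200]) cube([1040, 320, 20]);
translate([1060, 0, 0]) cube([20, 320, 1220]);


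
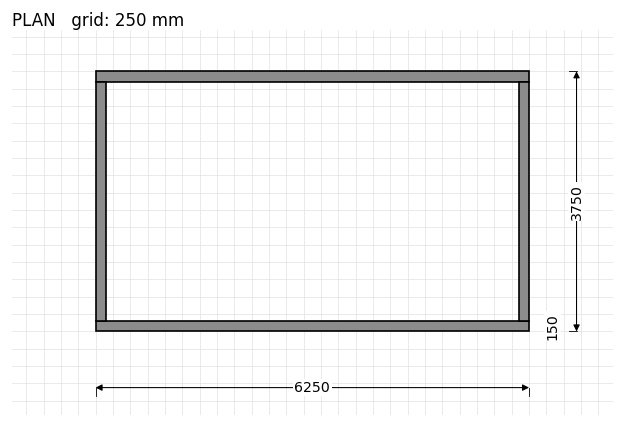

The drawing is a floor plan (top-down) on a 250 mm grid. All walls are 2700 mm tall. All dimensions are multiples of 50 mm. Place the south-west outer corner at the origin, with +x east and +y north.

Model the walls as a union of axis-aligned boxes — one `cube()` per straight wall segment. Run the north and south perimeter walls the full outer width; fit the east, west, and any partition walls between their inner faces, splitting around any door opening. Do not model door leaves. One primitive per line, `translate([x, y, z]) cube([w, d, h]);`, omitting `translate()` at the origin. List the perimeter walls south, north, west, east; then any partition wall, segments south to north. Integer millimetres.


cube([6250, 150, 2700]);
translate([0, 3600, 0]) cube([6250, 150, 2700]);
translate([0, 150, 0]) cube([150, 3450, 2700]);
translate([6100, 150, 0]) cube([150, 3450, 2700]);


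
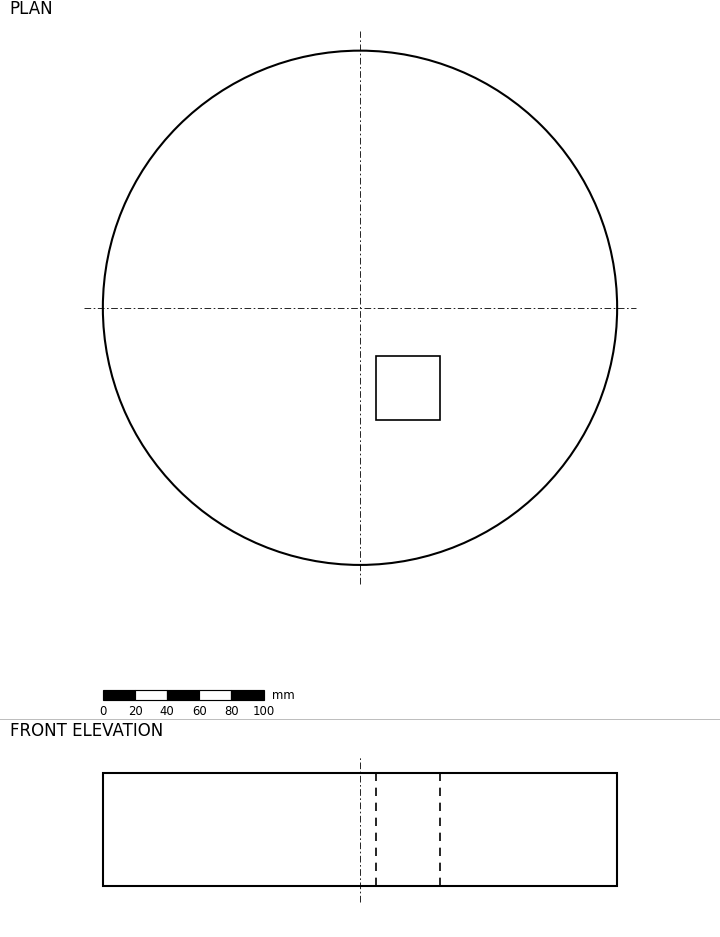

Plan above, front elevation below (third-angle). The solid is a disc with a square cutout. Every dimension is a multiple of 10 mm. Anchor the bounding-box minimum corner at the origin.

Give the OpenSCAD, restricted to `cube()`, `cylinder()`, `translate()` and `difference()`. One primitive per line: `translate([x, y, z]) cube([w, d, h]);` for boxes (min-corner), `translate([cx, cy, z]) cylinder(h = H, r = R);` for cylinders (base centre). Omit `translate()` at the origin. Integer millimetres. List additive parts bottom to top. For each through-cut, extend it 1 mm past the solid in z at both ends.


difference() {
  translate([160, 160, 0]) cylinder(h = 70, r = 160);
  translate([170, 90, -1]) cube([40, 40, 72]);
}
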